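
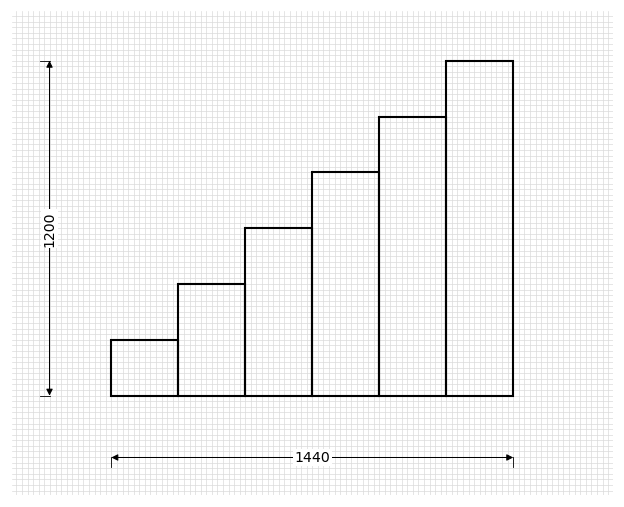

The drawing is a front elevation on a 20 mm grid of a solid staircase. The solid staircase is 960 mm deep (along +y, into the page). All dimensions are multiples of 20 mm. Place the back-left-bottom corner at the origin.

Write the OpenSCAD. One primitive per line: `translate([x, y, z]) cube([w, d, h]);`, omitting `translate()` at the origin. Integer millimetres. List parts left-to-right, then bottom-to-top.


cube([240, 960, 200]);
translate([240, 0, 0]) cube([240, 960, 400]);
translate([480, 0, 0]) cube([240, 960, 600]);
translate([720, 0, 0]) cube([240, 960, 800]);
translate([960, 0, 0]) cube([240, 960, 1000]);
translate([1200, 0, 0]) cube([240, 960, 1200]);


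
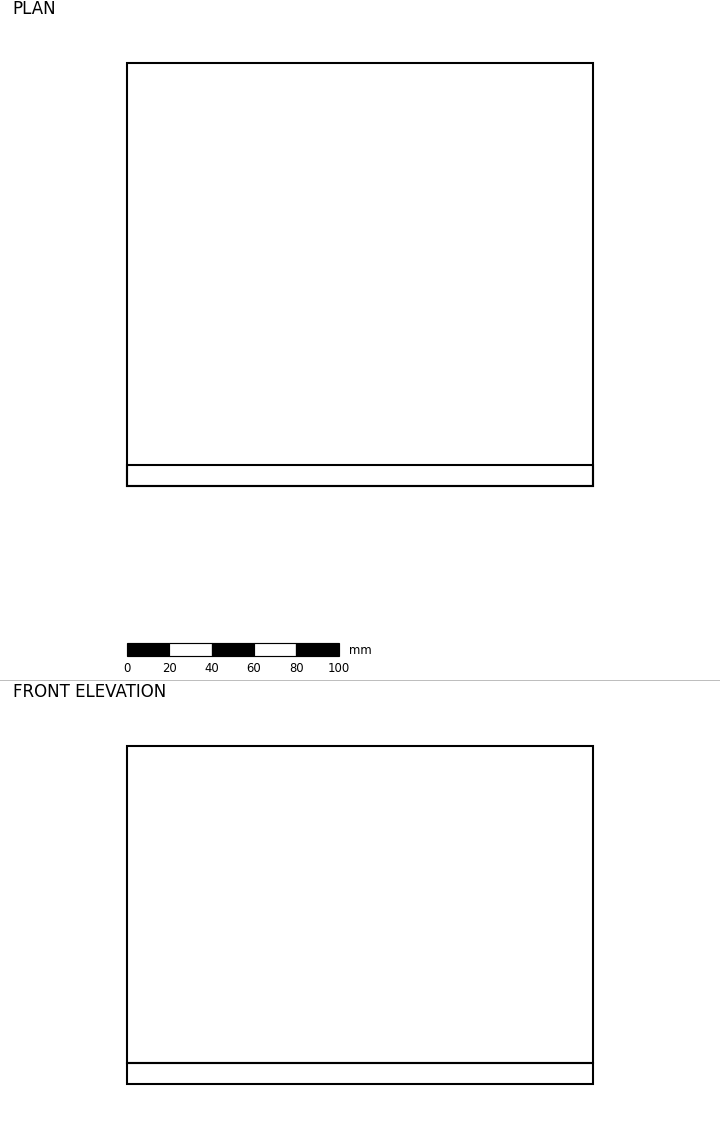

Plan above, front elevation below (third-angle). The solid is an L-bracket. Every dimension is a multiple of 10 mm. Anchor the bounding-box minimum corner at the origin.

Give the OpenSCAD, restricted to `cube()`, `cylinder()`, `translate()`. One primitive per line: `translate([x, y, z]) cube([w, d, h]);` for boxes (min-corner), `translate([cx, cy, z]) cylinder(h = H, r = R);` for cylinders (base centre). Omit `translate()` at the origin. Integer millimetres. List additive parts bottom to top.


cube([220, 200, 10]);
translate([0, 0, 10]) cube([220, 10, 150]);


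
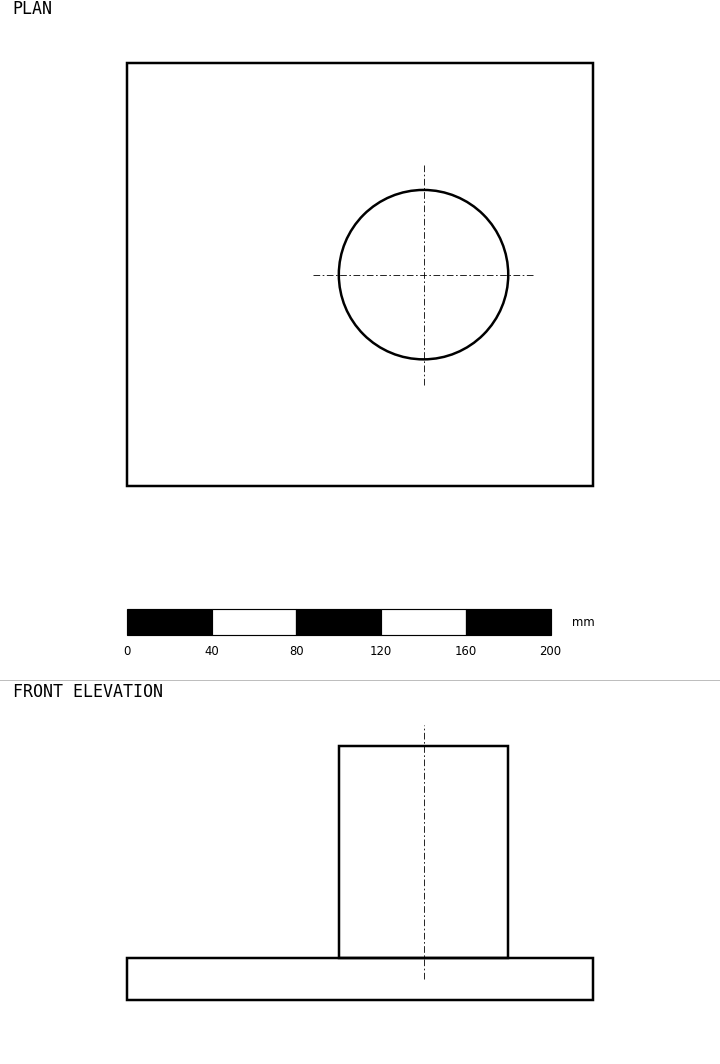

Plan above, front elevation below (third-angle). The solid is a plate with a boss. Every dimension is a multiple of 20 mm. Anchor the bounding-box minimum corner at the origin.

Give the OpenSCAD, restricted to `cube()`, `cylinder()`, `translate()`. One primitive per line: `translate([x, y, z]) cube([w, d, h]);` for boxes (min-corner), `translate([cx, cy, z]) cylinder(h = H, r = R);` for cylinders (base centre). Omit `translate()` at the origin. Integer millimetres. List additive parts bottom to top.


cube([220, 200, 20]);
translate([140, 100, 20]) cylinder(h = 100, r = 40);


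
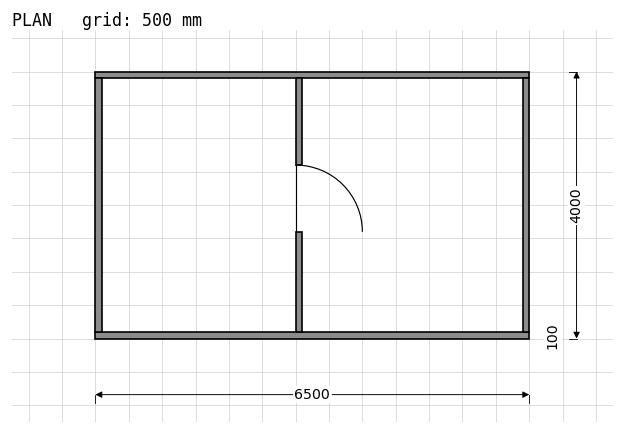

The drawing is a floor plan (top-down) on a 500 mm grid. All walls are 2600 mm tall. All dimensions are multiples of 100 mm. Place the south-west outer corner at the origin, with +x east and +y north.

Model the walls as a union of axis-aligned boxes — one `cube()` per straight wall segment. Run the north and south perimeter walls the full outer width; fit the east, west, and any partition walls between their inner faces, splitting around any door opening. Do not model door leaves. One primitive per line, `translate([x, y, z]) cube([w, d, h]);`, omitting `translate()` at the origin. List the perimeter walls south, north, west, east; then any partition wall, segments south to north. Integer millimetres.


cube([6500, 100, 2600]);
translate([0, 3900, 0]) cube([6500, 100, 2600]);
translate([0, 100, 0]) cube([100, 3800, 2600]);
translate([6400, 100, 0]) cube([100, 3800, 2600]);
translate([3000, 100, 0]) cube([100, 1500, 2600]);
translate([3000, 2600, 0]) cube([100, 1300, 2600]);


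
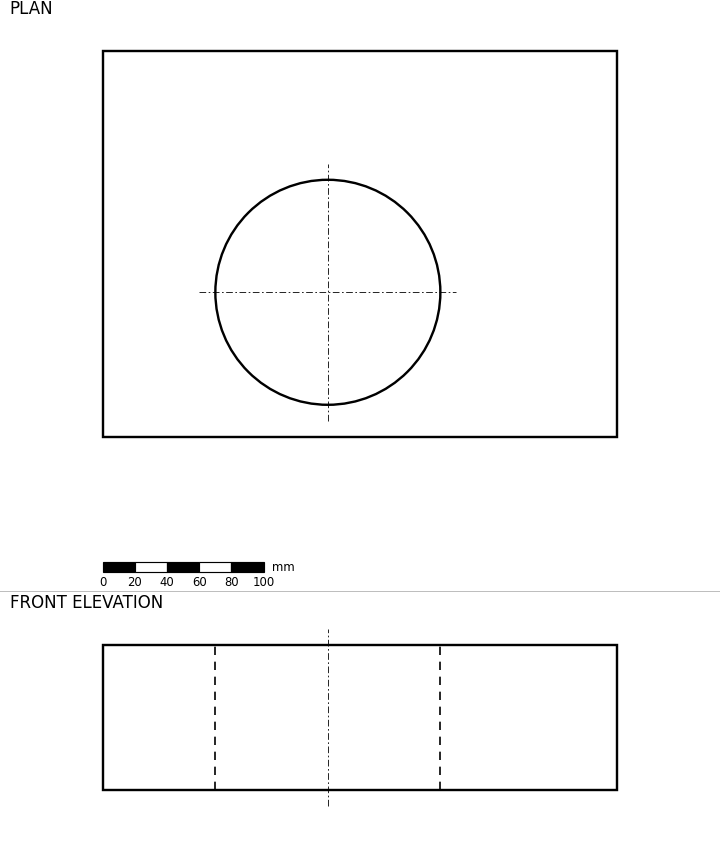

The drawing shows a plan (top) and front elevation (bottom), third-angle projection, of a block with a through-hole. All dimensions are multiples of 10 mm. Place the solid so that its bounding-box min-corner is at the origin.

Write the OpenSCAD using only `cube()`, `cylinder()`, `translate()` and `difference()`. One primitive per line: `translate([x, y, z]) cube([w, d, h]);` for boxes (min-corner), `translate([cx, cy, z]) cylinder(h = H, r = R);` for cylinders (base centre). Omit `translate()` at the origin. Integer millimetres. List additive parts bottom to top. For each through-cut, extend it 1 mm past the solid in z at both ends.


difference() {
  cube([320, 240, 90]);
  translate([140, 90, -1]) cylinder(h = 92, r = 70);
}


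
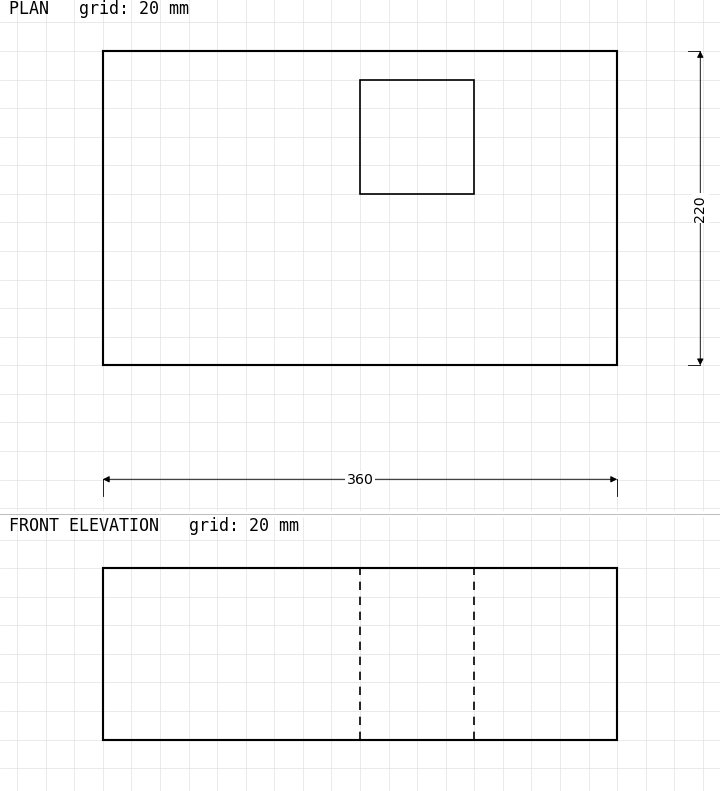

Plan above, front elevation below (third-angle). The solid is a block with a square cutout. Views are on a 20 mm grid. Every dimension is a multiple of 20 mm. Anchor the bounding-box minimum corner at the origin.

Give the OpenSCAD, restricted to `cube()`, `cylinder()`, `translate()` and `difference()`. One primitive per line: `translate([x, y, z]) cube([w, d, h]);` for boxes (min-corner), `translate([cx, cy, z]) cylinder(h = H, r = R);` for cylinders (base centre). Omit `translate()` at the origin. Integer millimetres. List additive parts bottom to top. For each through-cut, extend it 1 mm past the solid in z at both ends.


difference() {
  cube([360, 220, 120]);
  translate([180, 120, -1]) cube([80, 80, 122]);
}


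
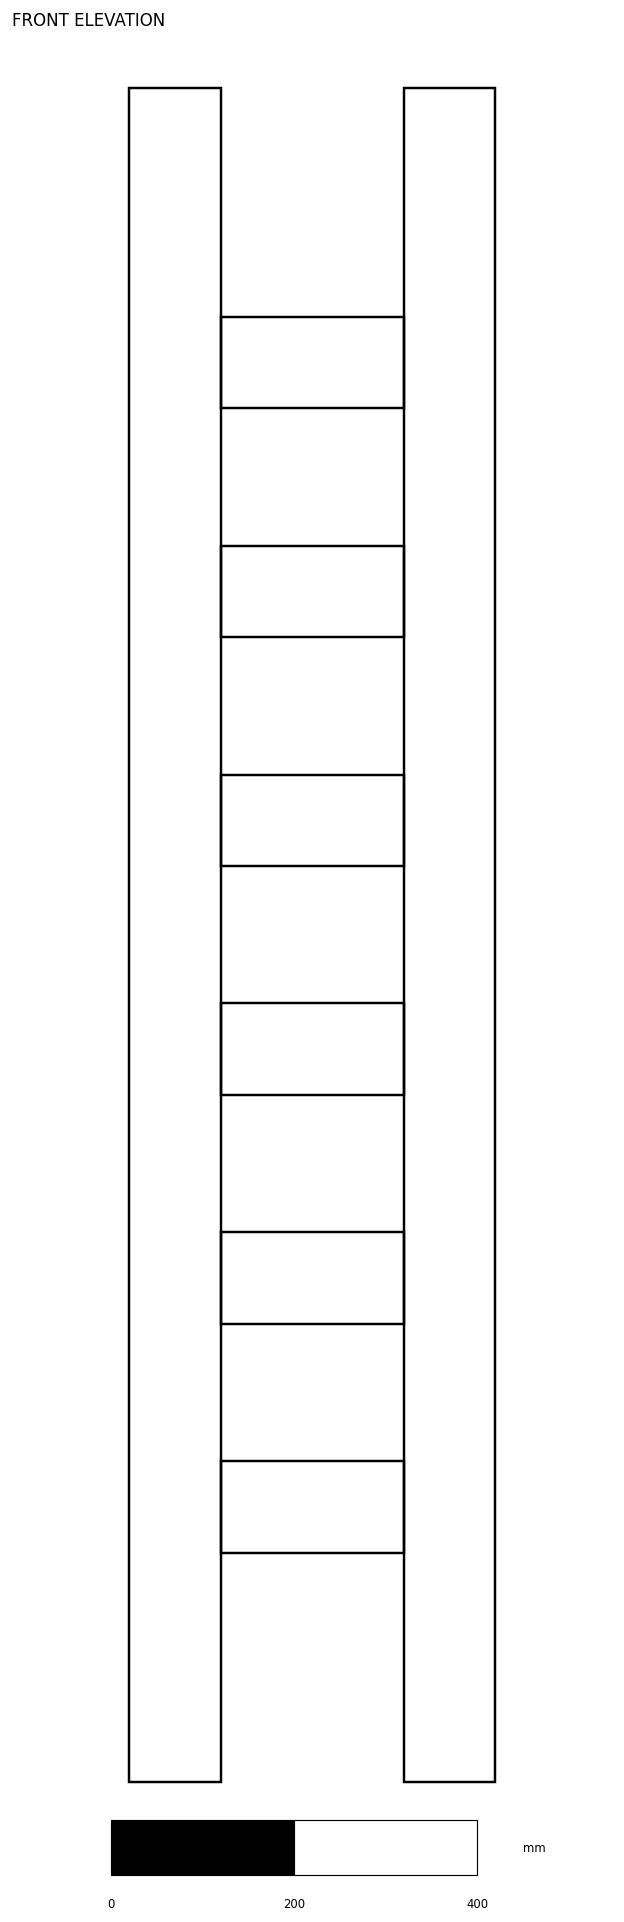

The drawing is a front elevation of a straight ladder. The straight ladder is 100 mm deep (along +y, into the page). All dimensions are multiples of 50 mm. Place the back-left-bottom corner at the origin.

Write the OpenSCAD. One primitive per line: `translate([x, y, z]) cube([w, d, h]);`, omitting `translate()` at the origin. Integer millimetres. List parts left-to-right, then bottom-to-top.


cube([100, 100, 1850]);
translate([100, 0, 250]) cube([200, 100, 100]);
translate([100, 0, 500]) cube([200, 100, 100]);
translate([100, 0, 750]) cube([200, 100, 100]);
translate([100, 0, 1000]) cube([200, 100, 100]);
translate([100, 0, 1250]) cube([200, 100, 100]);
translate([100, 0, 1500]) cube([200, 100, 100]);
translate([300, 0, 0]) cube([100, 100, 1850]);


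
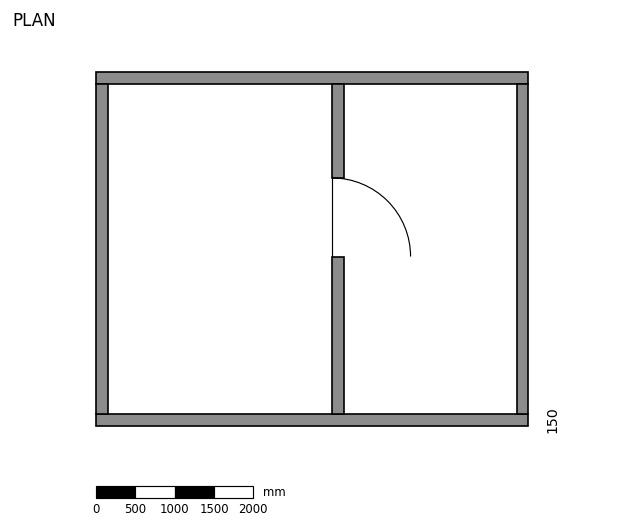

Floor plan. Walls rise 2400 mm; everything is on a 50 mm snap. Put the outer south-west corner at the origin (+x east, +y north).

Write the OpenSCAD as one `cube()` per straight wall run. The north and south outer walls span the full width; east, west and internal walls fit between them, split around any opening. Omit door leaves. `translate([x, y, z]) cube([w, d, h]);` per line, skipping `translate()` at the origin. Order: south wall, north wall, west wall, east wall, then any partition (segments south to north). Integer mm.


cube([5500, 150, 2400]);
translate([0, 4350, 0]) cube([5500, 150, 2400]);
translate([0, 150, 0]) cube([150, 4200, 2400]);
translate([5350, 150, 0]) cube([150, 4200, 2400]);
translate([3000, 150, 0]) cube([150, 2000, 2400]);
translate([3000, 3150, 0]) cube([150, 1200, 2400]);


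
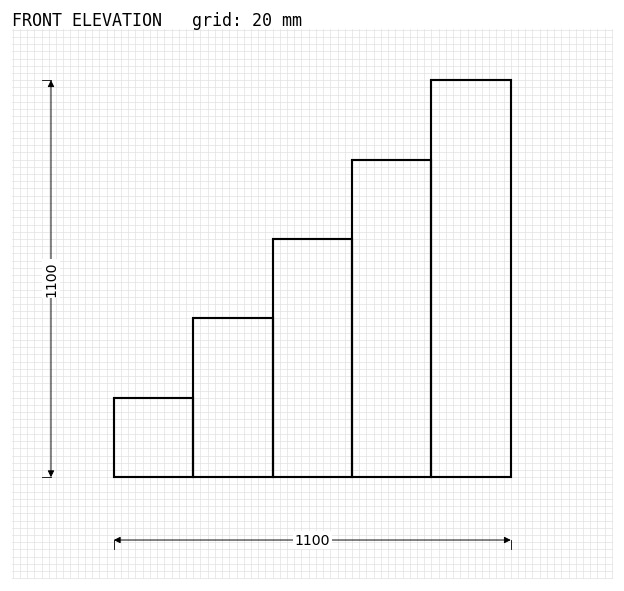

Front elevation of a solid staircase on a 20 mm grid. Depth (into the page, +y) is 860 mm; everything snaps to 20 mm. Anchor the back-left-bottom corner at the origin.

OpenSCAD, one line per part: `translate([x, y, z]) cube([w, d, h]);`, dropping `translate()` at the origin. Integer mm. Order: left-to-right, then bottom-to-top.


cube([220, 860, 220]);
translate([220, 0, 0]) cube([220, 860, 440]);
translate([440, 0, 0]) cube([220, 860, 660]);
translate([660, 0, 0]) cube([220, 860, 880]);
translate([880, 0, 0]) cube([220, 860, 1100]);


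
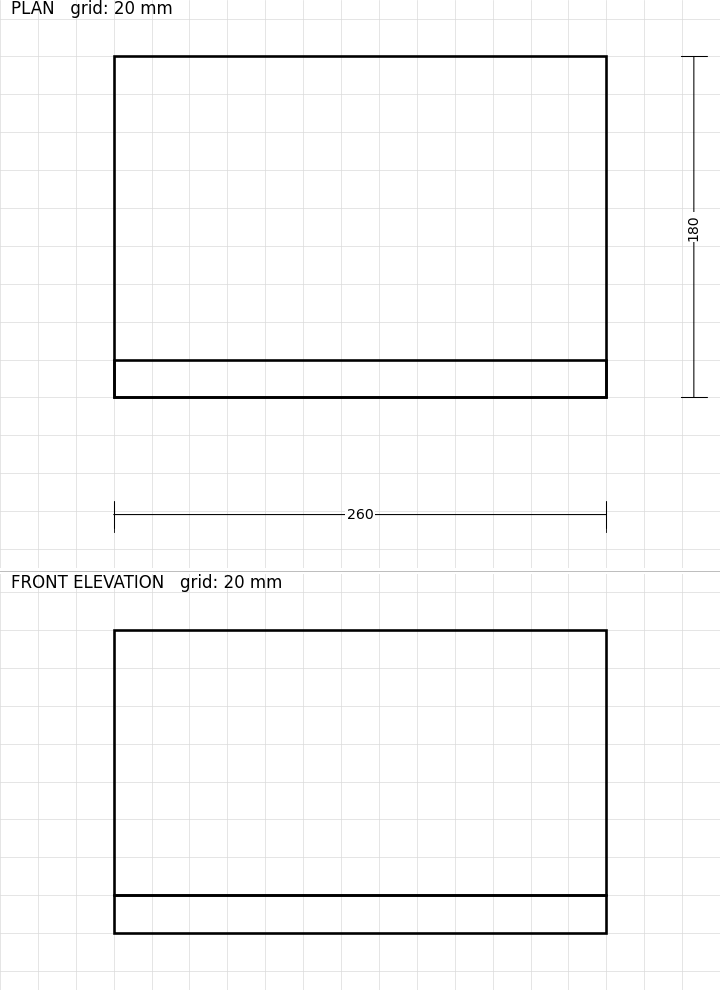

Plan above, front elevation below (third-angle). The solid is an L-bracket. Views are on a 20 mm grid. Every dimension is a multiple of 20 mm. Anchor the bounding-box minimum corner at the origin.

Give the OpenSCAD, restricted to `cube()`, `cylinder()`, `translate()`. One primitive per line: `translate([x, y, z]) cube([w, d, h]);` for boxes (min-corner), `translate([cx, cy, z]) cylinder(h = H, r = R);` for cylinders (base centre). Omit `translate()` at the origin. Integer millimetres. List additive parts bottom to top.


cube([260, 180, 20]);
translate([0, 0, 20]) cube([260, 20, 140]);


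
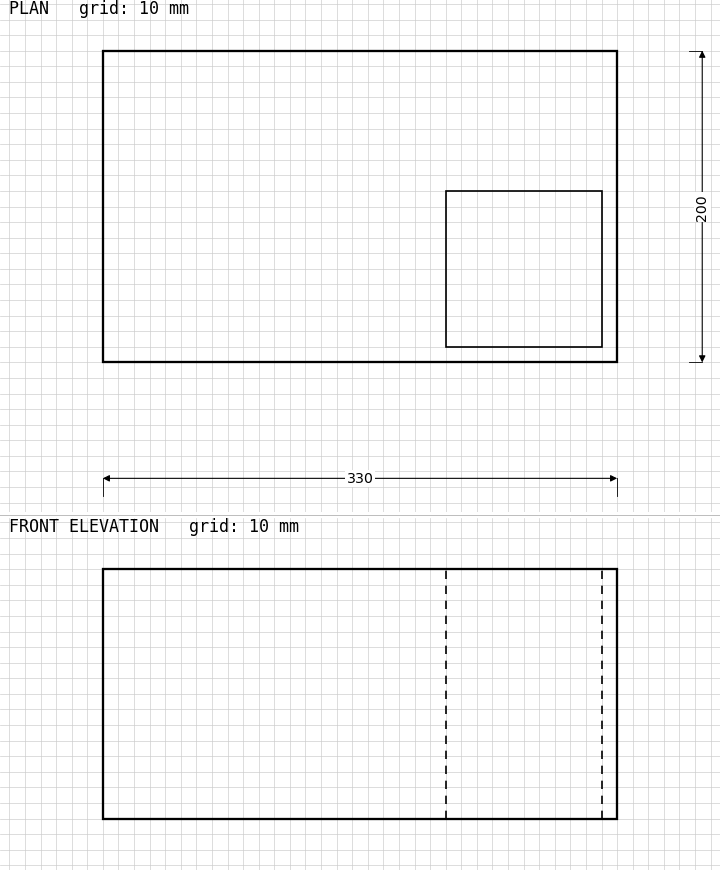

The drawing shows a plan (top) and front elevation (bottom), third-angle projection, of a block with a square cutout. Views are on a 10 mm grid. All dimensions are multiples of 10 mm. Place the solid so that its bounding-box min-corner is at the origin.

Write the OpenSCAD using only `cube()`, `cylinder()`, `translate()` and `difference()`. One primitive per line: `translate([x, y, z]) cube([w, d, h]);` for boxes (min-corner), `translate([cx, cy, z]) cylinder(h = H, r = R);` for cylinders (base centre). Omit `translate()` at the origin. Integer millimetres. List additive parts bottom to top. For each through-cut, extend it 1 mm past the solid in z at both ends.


difference() {
  cube([330, 200, 160]);
  translate([220, 10, -1]) cube([100, 100, 162]);
}


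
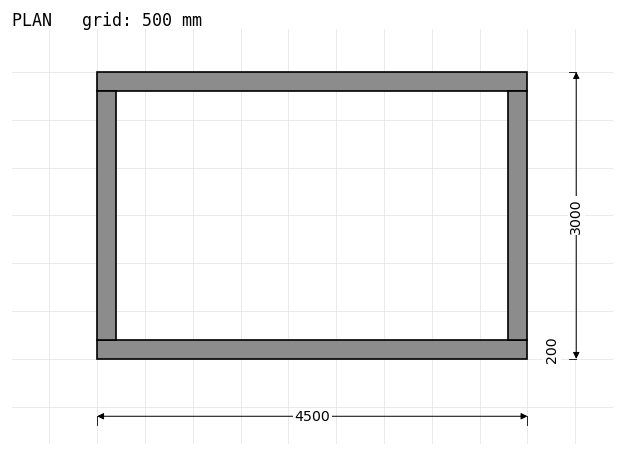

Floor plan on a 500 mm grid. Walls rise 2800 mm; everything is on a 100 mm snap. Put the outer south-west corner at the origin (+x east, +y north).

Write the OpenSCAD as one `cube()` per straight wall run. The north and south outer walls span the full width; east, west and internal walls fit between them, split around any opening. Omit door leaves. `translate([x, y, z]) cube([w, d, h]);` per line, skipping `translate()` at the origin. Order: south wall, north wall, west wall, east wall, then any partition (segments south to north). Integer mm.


cube([4500, 200, 2800]);
translate([0, 2800, 0]) cube([4500, 200, 2800]);
translate([0, 200, 0]) cube([200, 2600, 2800]);
translate([4300, 200, 0]) cube([200, 2600, 2800]);


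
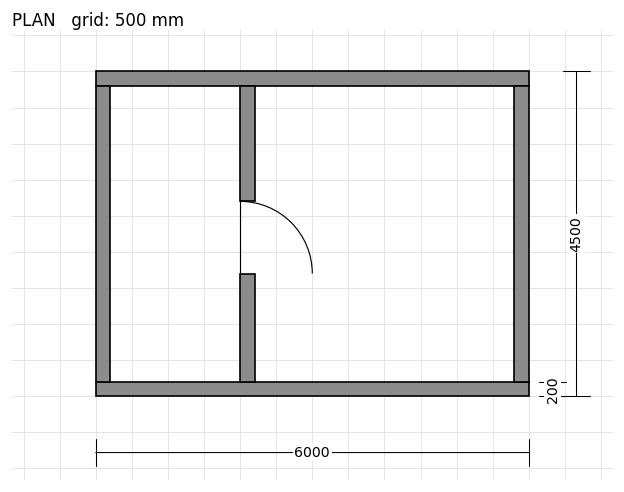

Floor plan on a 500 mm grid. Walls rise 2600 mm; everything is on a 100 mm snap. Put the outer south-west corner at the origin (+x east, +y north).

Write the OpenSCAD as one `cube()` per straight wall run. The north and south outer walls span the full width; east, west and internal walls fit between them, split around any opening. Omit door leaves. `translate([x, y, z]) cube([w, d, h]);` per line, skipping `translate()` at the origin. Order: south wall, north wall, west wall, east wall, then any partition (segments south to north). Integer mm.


cube([6000, 200, 2600]);
translate([0, 4300, 0]) cube([6000, 200, 2600]);
translate([0, 200, 0]) cube([200, 4100, 2600]);
translate([5800, 200, 0]) cube([200, 4100, 2600]);
translate([2000, 200, 0]) cube([200, 1500, 2600]);
translate([2000, 2700, 0]) cube([200, 1600, 2600]);


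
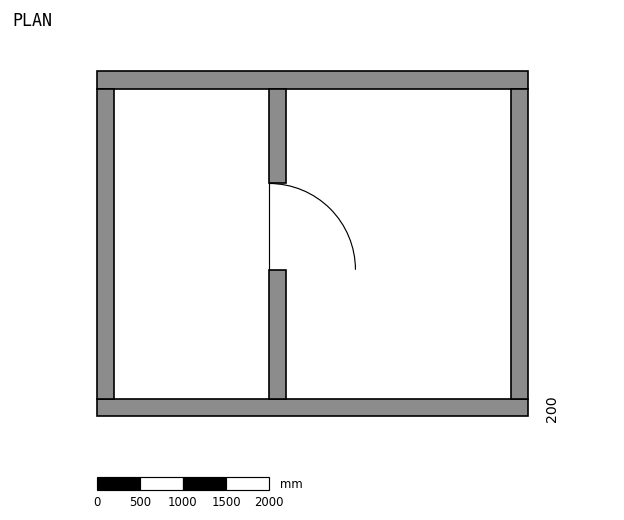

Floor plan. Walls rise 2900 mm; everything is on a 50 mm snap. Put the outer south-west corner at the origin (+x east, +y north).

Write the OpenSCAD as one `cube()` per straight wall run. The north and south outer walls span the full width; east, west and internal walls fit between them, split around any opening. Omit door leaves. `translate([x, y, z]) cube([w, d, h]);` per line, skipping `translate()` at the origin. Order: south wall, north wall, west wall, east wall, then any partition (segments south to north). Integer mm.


cube([5000, 200, 2900]);
translate([0, 3800, 0]) cube([5000, 200, 2900]);
translate([0, 200, 0]) cube([200, 3600, 2900]);
translate([4800, 200, 0]) cube([200, 3600, 2900]);
translate([2000, 200, 0]) cube([200, 1500, 2900]);
translate([2000, 2700, 0]) cube([200, 1100, 2900]);


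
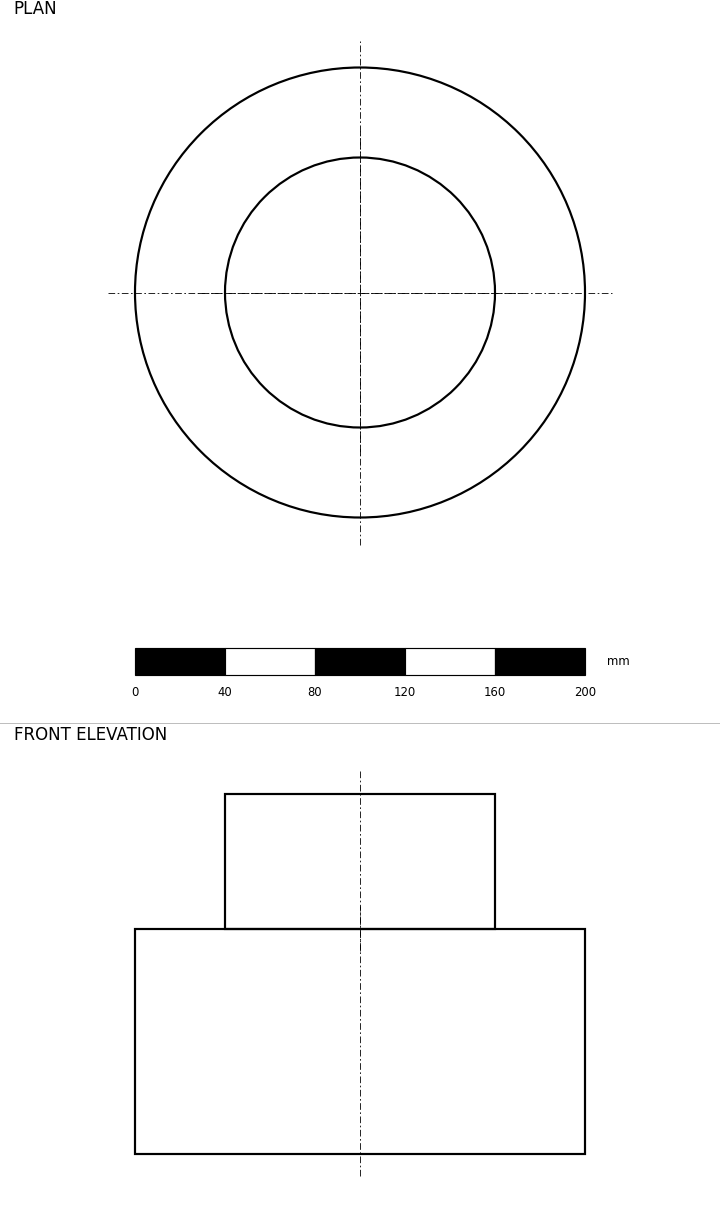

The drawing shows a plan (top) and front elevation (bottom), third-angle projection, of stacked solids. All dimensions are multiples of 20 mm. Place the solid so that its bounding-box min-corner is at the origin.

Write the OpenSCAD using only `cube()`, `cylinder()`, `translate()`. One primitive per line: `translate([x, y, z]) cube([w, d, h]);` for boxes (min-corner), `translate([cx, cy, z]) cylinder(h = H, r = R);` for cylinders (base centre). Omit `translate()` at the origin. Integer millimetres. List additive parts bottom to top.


translate([100, 100, 0]) cylinder(h = 100, r = 100);
translate([100, 100, 100]) cylinder(h = 60, r = 60);


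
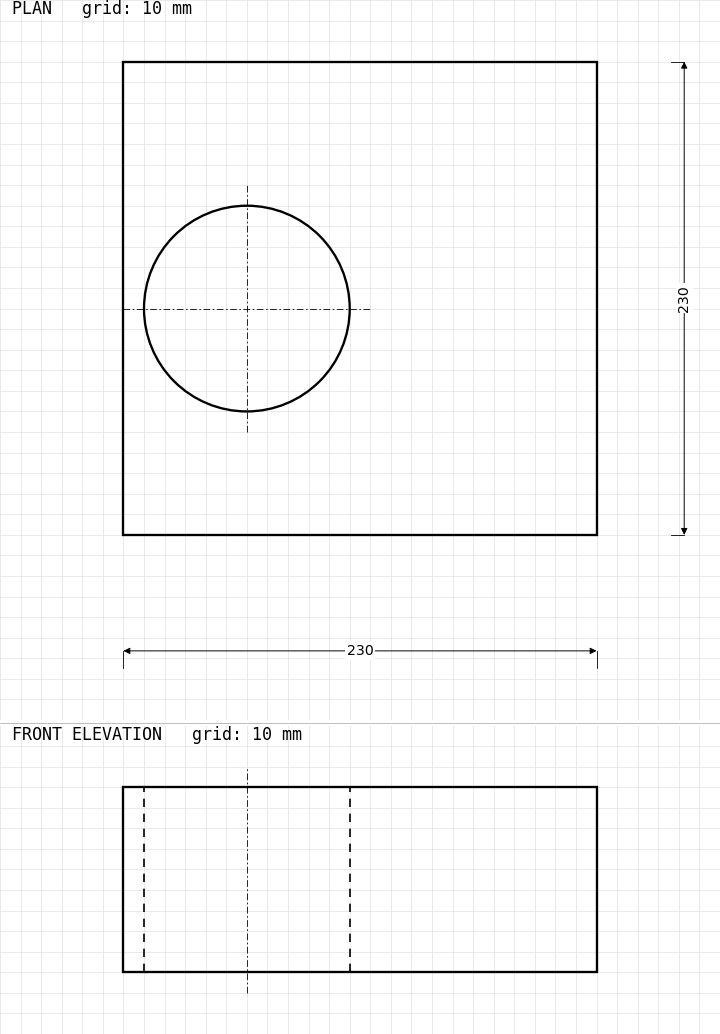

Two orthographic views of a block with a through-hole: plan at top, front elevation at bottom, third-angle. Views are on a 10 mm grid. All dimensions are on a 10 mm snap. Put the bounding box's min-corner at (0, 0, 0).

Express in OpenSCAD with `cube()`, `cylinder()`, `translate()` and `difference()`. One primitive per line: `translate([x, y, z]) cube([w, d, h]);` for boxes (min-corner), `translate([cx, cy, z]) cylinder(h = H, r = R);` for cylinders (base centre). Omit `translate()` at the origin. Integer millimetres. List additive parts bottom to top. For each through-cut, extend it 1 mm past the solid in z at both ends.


difference() {
  cube([230, 230, 90]);
  translate([60, 110, -1]) cylinder(h = 92, r = 50);
}


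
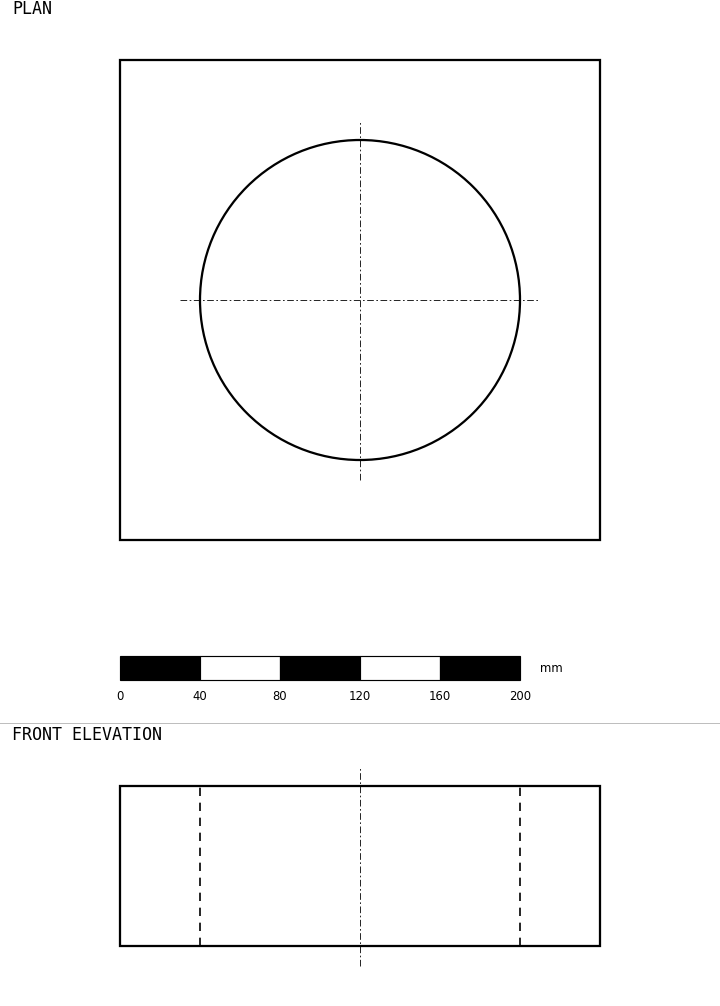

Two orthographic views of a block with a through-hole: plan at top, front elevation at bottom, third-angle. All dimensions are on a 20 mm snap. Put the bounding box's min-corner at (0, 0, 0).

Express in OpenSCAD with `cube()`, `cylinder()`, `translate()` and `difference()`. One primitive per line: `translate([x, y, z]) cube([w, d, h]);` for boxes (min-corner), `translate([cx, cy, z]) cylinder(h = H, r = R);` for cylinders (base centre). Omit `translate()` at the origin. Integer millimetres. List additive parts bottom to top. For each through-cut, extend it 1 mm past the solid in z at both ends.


difference() {
  cube([240, 240, 80]);
  translate([120, 120, -1]) cylinder(h = 82, r = 80);
}


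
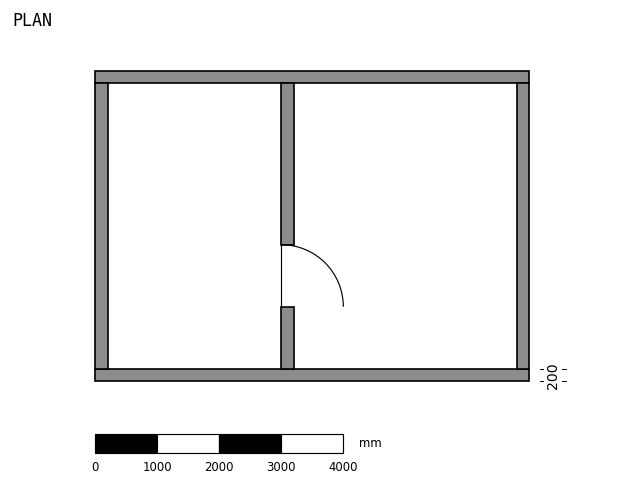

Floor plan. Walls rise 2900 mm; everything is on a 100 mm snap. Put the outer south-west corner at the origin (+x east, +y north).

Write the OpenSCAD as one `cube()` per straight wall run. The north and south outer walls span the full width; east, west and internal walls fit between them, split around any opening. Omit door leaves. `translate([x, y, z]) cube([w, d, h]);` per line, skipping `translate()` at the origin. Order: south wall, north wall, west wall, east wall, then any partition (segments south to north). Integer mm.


cube([7000, 200, 2900]);
translate([0, 4800, 0]) cube([7000, 200, 2900]);
translate([0, 200, 0]) cube([200, 4600, 2900]);
translate([6800, 200, 0]) cube([200, 4600, 2900]);
translate([3000, 200, 0]) cube([200, 1000, 2900]);
translate([3000, 2200, 0]) cube([200, 2600, 2900]);


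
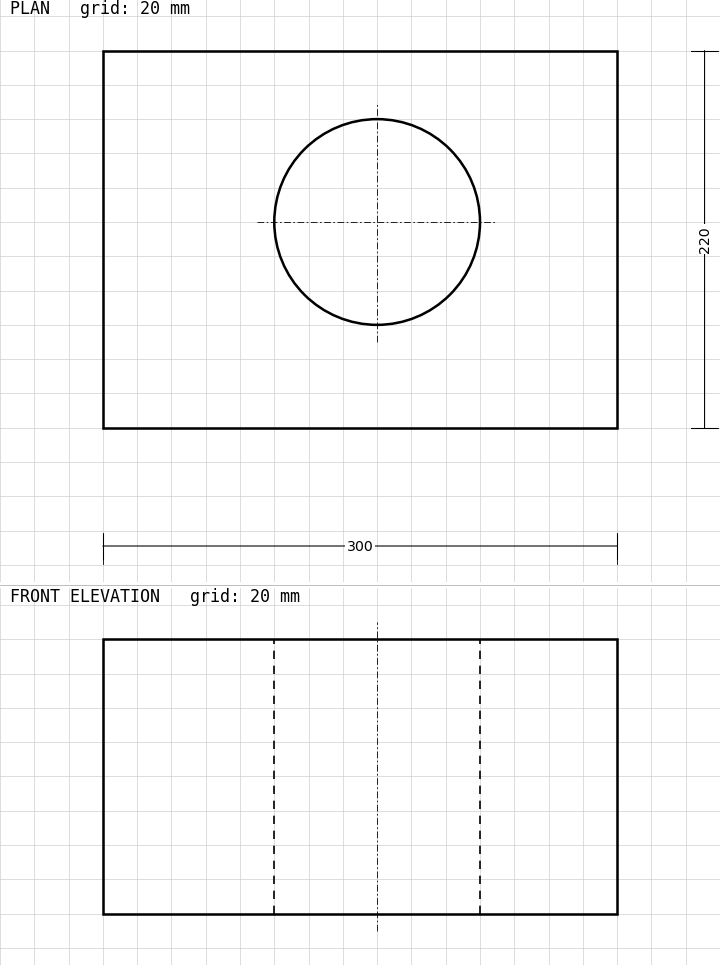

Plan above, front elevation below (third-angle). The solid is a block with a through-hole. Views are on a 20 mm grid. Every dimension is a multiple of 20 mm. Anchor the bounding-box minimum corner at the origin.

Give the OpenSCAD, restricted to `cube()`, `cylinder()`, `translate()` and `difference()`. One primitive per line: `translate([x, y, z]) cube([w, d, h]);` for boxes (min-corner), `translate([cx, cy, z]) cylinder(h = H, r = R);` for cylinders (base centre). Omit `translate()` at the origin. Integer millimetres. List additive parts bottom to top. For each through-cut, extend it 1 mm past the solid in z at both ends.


difference() {
  cube([300, 220, 160]);
  translate([160, 120, -1]) cylinder(h = 162, r = 60);
}


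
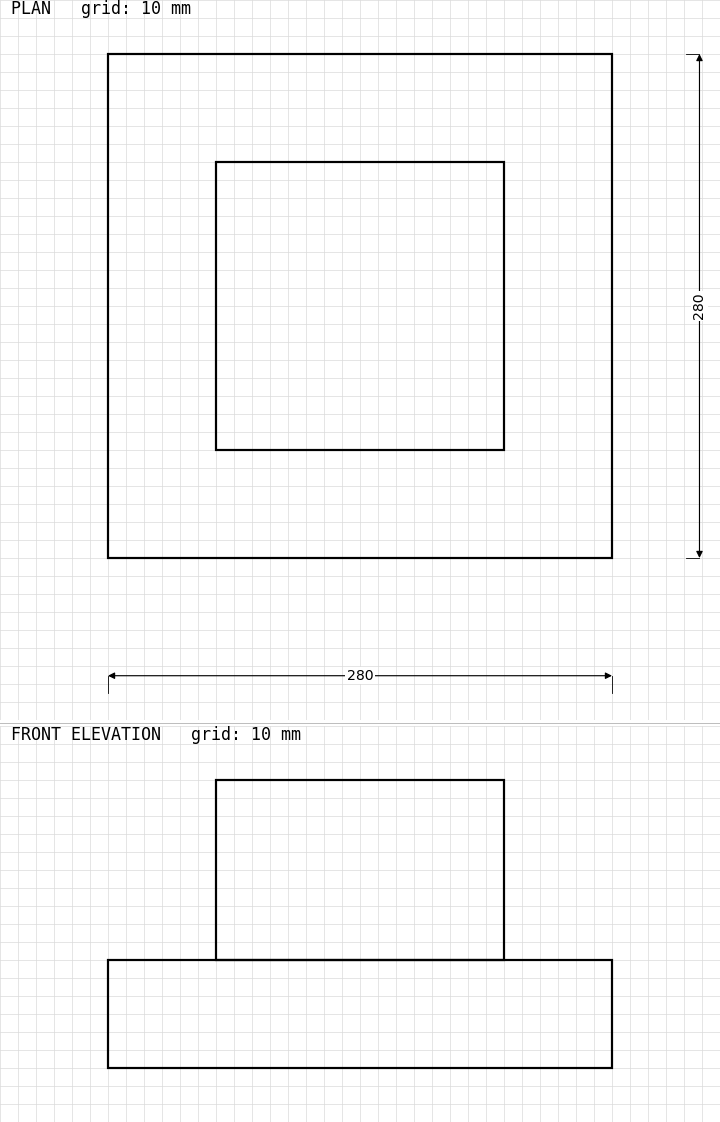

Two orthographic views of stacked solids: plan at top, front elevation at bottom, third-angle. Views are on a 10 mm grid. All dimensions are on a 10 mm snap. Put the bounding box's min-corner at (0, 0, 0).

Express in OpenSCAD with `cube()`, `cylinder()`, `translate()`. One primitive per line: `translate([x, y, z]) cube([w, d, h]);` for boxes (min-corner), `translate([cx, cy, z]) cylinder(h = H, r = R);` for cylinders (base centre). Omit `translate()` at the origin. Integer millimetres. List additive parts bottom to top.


cube([280, 280, 60]);
translate([60, 60, 60]) cube([160, 160, 100]);


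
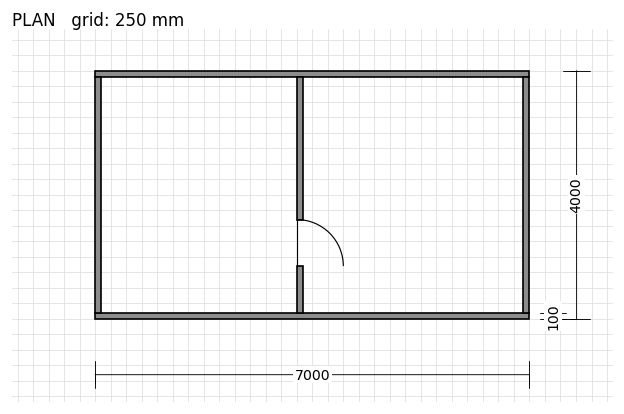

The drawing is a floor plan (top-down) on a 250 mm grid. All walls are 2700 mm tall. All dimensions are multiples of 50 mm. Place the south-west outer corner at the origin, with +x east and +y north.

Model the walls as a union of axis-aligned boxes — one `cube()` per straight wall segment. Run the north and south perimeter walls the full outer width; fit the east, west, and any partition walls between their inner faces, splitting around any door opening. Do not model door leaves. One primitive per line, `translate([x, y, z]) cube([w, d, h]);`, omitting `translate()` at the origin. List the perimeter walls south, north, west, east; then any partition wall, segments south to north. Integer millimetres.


cube([7000, 100, 2700]);
translate([0, 3900, 0]) cube([7000, 100, 2700]);
translate([0, 100, 0]) cube([100, 3800, 2700]);
translate([6900, 100, 0]) cube([100, 3800, 2700]);
translate([3250, 100, 0]) cube([100, 750, 2700]);
translate([3250, 1600, 0]) cube([100, 2300, 2700]);


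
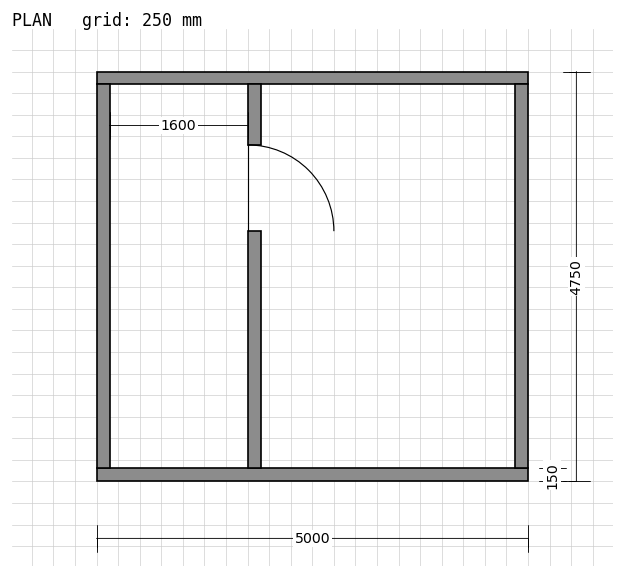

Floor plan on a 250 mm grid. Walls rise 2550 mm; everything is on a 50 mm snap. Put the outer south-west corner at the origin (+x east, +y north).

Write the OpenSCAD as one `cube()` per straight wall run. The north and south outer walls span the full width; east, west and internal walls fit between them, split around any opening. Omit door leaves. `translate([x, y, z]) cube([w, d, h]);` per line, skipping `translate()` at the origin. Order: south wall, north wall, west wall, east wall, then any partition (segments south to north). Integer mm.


cube([5000, 150, 2550]);
translate([0, 4600, 0]) cube([5000, 150, 2550]);
translate([0, 150, 0]) cube([150, 4450, 2550]);
translate([4850, 150, 0]) cube([150, 4450, 2550]);
translate([1750, 150, 0]) cube([150, 2750, 2550]);
translate([1750, 3900, 0]) cube([150, 700, 2550]);


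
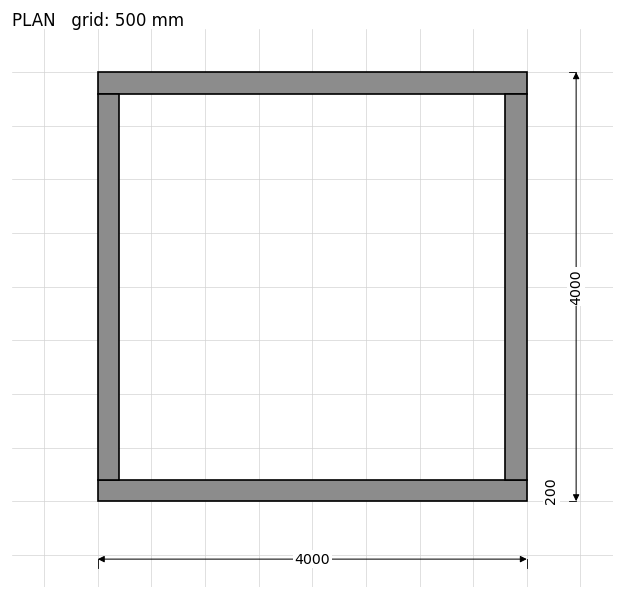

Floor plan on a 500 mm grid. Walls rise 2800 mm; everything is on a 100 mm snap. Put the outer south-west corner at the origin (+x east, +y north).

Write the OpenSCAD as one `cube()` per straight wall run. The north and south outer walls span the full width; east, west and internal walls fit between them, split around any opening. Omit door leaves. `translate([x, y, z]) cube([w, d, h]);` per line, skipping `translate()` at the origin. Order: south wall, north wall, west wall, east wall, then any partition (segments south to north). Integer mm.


cube([4000, 200, 2800]);
translate([0, 3800, 0]) cube([4000, 200, 2800]);
translate([0, 200, 0]) cube([200, 3600, 2800]);
translate([3800, 200, 0]) cube([200, 3600, 2800]);


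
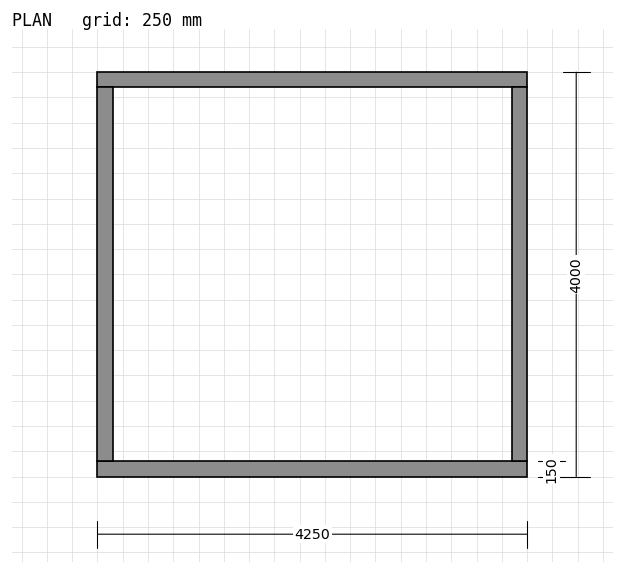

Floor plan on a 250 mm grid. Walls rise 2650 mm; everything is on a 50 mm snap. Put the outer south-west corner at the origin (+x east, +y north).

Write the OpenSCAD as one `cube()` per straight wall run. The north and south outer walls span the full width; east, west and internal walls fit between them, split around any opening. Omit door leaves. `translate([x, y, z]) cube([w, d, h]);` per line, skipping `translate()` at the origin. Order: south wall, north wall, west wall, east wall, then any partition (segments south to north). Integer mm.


cube([4250, 150, 2650]);
translate([0, 3850, 0]) cube([4250, 150, 2650]);
translate([0, 150, 0]) cube([150, 3700, 2650]);
translate([4100, 150, 0]) cube([150, 3700, 2650]);


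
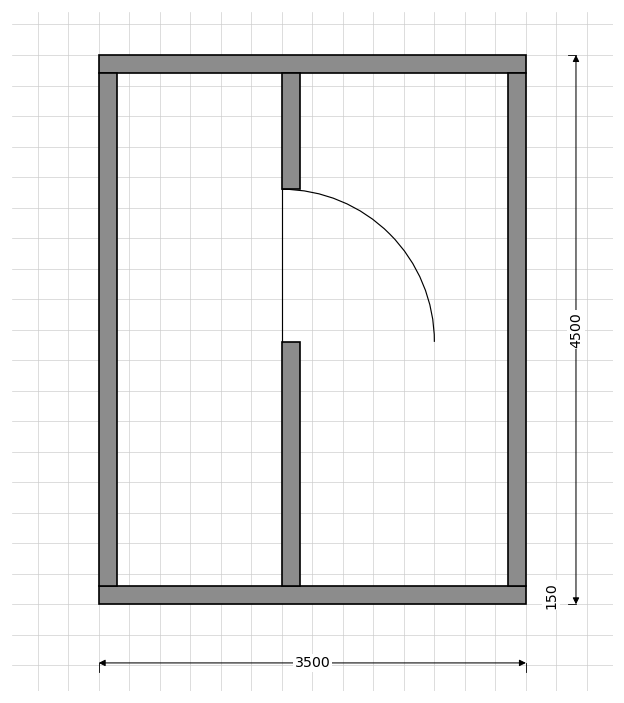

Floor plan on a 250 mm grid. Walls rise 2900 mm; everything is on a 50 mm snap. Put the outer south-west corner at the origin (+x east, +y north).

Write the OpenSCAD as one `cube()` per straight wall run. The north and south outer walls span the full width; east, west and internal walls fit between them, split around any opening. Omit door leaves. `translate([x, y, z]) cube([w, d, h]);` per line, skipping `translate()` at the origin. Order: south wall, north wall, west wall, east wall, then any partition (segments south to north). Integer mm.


cube([3500, 150, 2900]);
translate([0, 4350, 0]) cube([3500, 150, 2900]);
translate([0, 150, 0]) cube([150, 4200, 2900]);
translate([3350, 150, 0]) cube([150, 4200, 2900]);
translate([1500, 150, 0]) cube([150, 2000, 2900]);
translate([1500, 3400, 0]) cube([150, 950, 2900]);


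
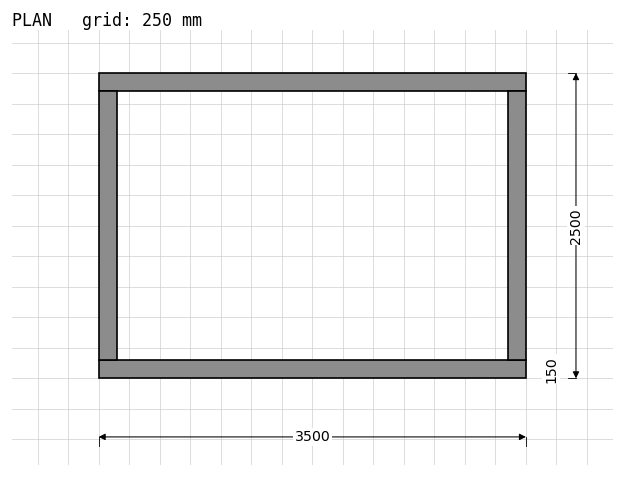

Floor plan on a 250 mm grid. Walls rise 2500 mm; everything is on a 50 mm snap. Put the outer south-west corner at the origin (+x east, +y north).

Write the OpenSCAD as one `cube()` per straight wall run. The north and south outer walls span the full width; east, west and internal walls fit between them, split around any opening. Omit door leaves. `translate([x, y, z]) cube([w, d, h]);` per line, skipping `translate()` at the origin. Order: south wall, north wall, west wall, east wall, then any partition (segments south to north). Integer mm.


cube([3500, 150, 2500]);
translate([0, 2350, 0]) cube([3500, 150, 2500]);
translate([0, 150, 0]) cube([150, 2200, 2500]);
translate([3350, 150, 0]) cube([150, 2200, 2500]);


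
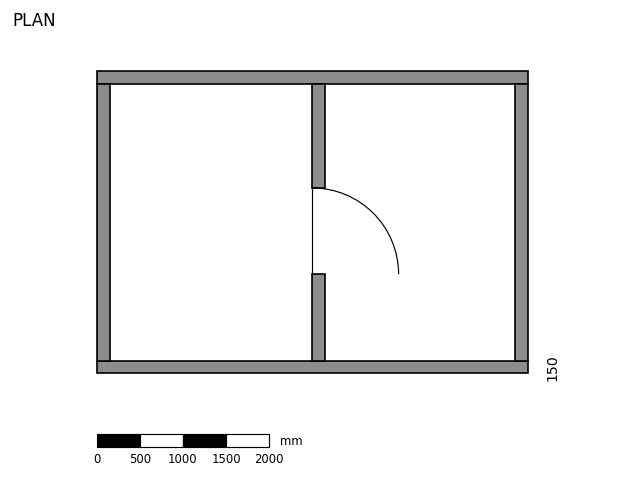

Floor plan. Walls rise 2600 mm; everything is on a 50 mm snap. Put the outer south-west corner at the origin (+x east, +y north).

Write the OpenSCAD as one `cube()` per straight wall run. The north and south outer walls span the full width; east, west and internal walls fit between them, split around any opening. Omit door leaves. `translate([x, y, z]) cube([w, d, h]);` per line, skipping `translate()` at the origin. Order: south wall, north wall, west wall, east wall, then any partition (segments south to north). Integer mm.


cube([5000, 150, 2600]);
translate([0, 3350, 0]) cube([5000, 150, 2600]);
translate([0, 150, 0]) cube([150, 3200, 2600]);
translate([4850, 150, 0]) cube([150, 3200, 2600]);
translate([2500, 150, 0]) cube([150, 1000, 2600]);
translate([2500, 2150, 0]) cube([150, 1200, 2600]);


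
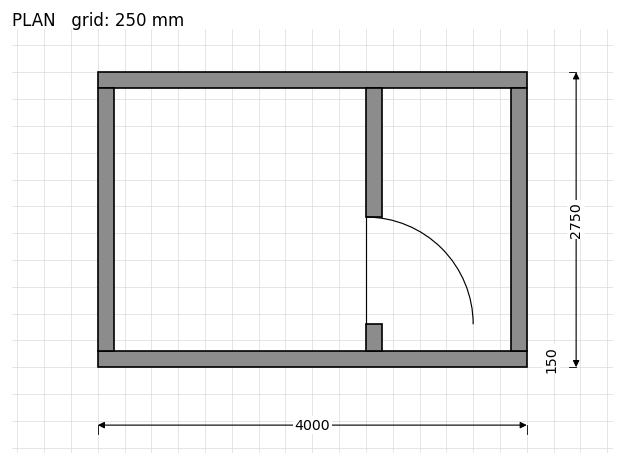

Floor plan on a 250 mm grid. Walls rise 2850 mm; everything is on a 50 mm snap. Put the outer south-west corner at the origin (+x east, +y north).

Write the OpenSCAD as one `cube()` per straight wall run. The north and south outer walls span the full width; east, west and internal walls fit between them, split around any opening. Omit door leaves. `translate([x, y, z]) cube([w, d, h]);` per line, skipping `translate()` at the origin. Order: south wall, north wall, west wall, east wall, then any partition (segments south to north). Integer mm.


cube([4000, 150, 2850]);
translate([0, 2600, 0]) cube([4000, 150, 2850]);
translate([0, 150, 0]) cube([150, 2450, 2850]);
translate([3850, 150, 0]) cube([150, 2450, 2850]);
translate([2500, 150, 0]) cube([150, 250, 2850]);
translate([2500, 1400, 0]) cube([150, 1200, 2850]);


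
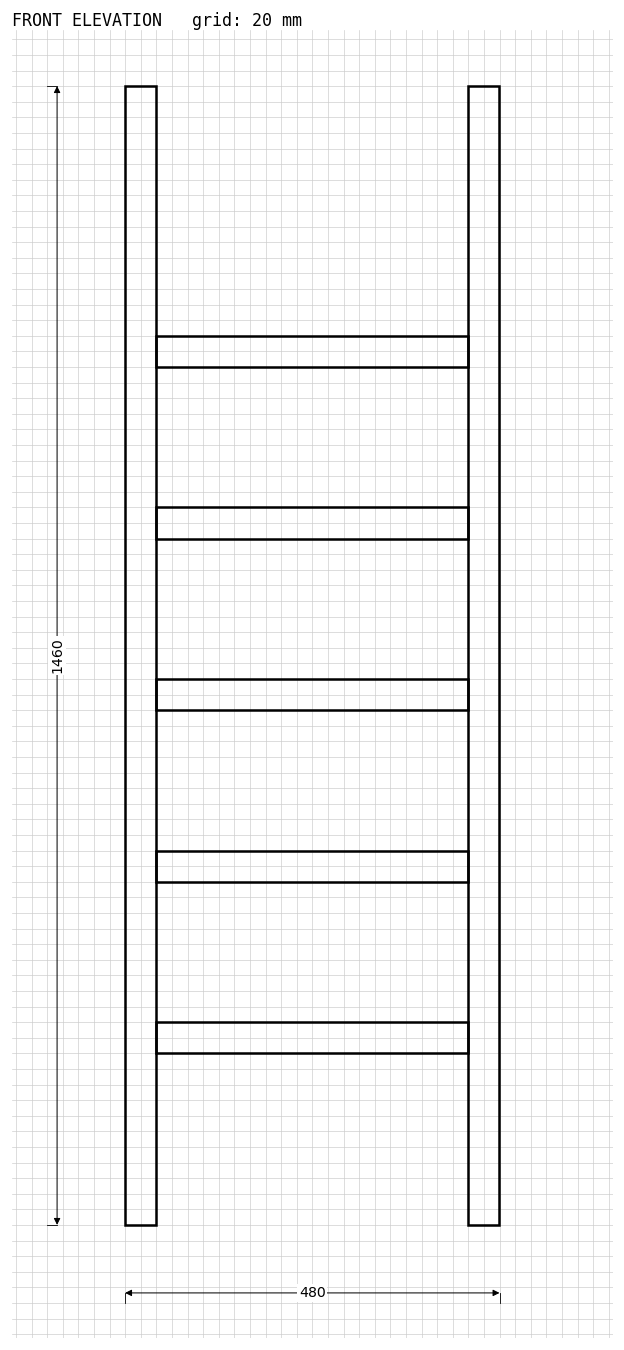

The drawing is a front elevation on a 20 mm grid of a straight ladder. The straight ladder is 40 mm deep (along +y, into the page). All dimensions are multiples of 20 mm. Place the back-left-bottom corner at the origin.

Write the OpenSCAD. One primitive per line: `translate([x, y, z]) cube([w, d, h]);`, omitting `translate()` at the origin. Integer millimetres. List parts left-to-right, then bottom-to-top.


cube([40, 40, 1460]);
translate([40, 0, 220]) cube([400, 40, 40]);
translate([40, 0, 440]) cube([400, 40, 40]);
translate([40, 0, 660]) cube([400, 40, 40]);
translate([40, 0, 880]) cube([400, 40, 40]);
translate([40, 0, 1100]) cube([400, 40, 40]);
translate([440, 0, 0]) cube([40, 40, 1460]);


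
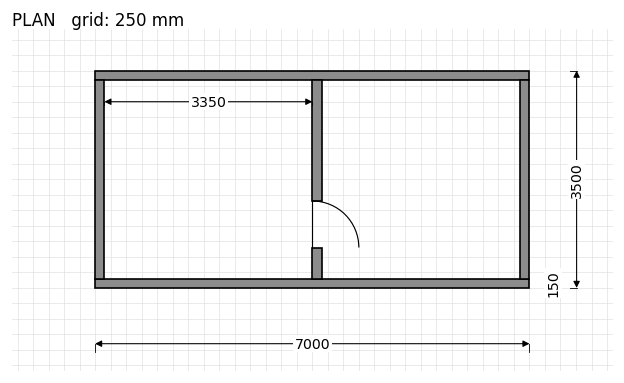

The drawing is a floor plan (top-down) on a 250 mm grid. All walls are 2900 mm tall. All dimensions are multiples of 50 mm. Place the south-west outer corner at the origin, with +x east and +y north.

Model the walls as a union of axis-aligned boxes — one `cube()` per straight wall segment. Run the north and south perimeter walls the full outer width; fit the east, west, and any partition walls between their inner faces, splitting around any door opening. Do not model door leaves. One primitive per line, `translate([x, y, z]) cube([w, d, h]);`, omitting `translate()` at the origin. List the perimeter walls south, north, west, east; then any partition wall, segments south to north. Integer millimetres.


cube([7000, 150, 2900]);
translate([0, 3350, 0]) cube([7000, 150, 2900]);
translate([0, 150, 0]) cube([150, 3200, 2900]);
translate([6850, 150, 0]) cube([150, 3200, 2900]);
translate([3500, 150, 0]) cube([150, 500, 2900]);
translate([3500, 1400, 0]) cube([150, 1950, 2900]);


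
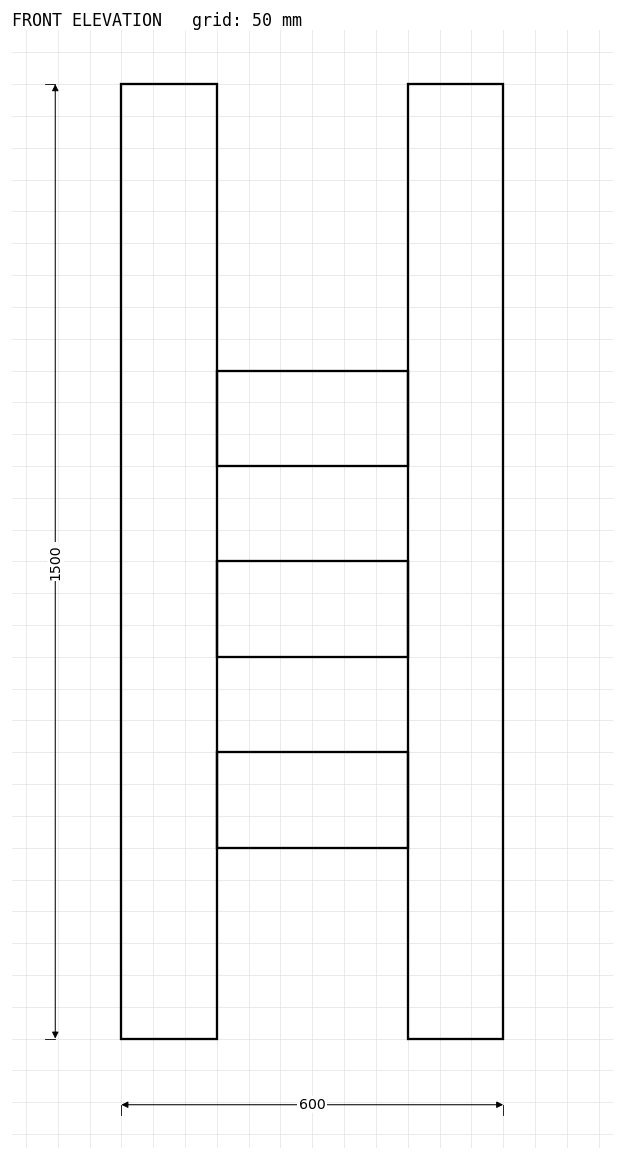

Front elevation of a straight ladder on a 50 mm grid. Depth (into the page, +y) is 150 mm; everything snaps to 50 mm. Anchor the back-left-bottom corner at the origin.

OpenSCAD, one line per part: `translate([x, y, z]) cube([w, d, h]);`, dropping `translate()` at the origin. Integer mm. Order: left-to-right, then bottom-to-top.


cube([150, 150, 1500]);
translate([150, 0, 300]) cube([300, 150, 150]);
translate([150, 0, 600]) cube([300, 150, 150]);
translate([150, 0, 900]) cube([300, 150, 150]);
translate([450, 0, 0]) cube([150, 150, 1500]);


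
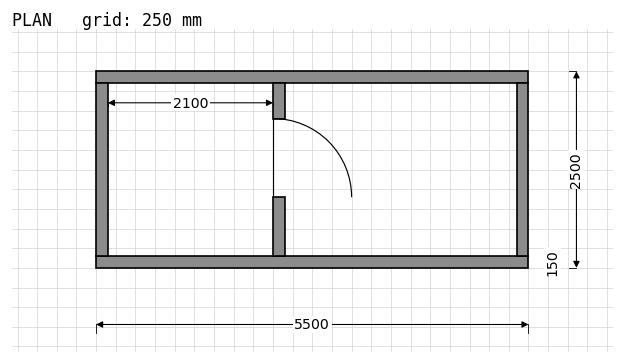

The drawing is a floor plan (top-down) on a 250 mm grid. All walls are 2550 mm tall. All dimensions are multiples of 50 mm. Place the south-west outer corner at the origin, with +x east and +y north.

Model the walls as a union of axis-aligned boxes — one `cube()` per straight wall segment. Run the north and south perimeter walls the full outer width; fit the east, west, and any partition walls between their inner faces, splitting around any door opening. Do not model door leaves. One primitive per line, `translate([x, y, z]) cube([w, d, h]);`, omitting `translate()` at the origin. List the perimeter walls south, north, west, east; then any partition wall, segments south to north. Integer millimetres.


cube([5500, 150, 2550]);
translate([0, 2350, 0]) cube([5500, 150, 2550]);
translate([0, 150, 0]) cube([150, 2200, 2550]);
translate([5350, 150, 0]) cube([150, 2200, 2550]);
translate([2250, 150, 0]) cube([150, 750, 2550]);
translate([2250, 1900, 0]) cube([150, 450, 2550]);


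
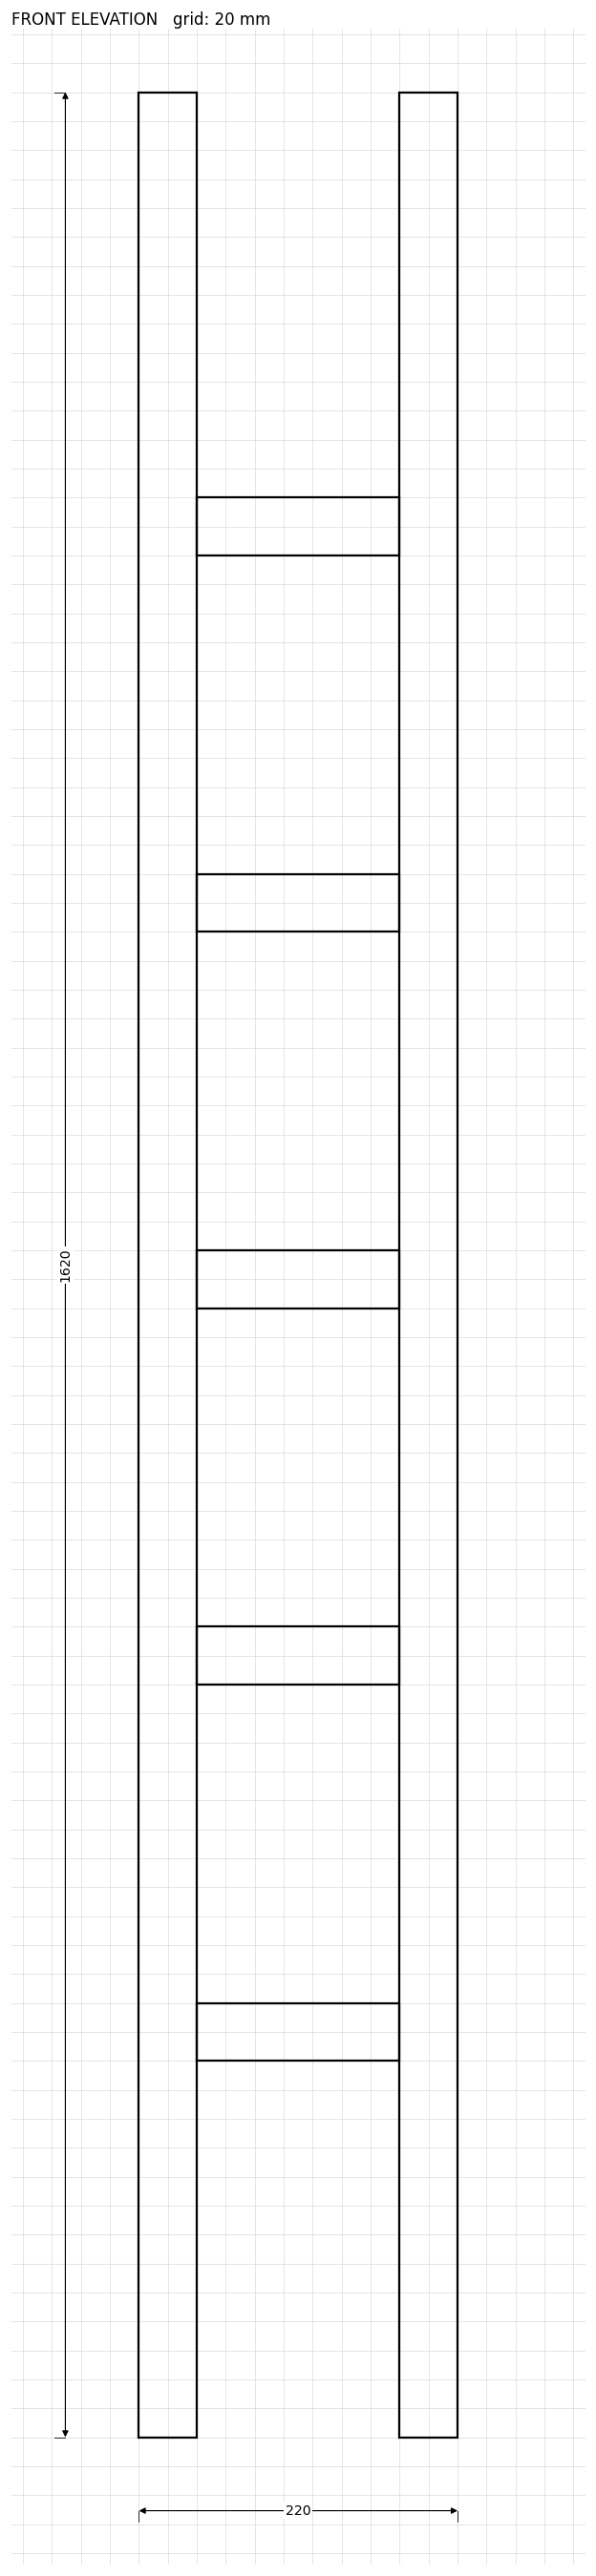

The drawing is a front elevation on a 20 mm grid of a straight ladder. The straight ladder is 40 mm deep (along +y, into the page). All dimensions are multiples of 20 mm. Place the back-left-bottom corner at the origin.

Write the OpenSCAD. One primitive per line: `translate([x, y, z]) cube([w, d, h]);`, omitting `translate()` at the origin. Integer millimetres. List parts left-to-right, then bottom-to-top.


cube([40, 40, 1620]);
translate([40, 0, 260]) cube([140, 40, 40]);
translate([40, 0, 520]) cube([140, 40, 40]);
translate([40, 0, 780]) cube([140, 40, 40]);
translate([40, 0, 1040]) cube([140, 40, 40]);
translate([40, 0, 1300]) cube([140, 40, 40]);
translate([180, 0, 0]) cube([40, 40, 1620]);


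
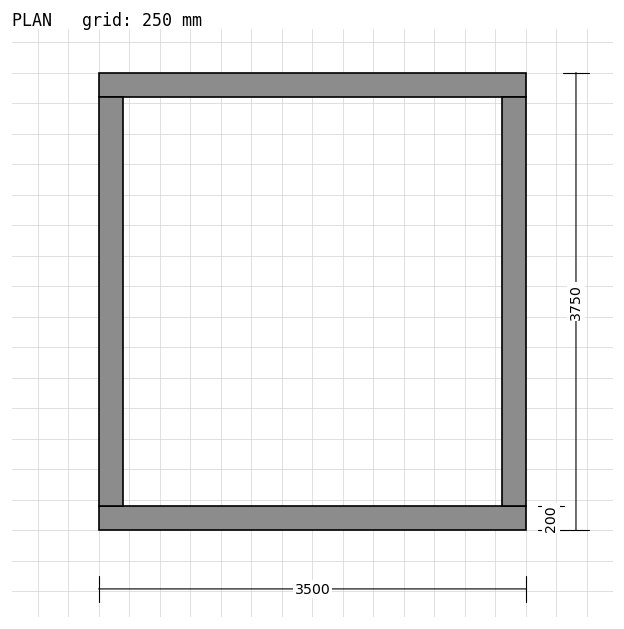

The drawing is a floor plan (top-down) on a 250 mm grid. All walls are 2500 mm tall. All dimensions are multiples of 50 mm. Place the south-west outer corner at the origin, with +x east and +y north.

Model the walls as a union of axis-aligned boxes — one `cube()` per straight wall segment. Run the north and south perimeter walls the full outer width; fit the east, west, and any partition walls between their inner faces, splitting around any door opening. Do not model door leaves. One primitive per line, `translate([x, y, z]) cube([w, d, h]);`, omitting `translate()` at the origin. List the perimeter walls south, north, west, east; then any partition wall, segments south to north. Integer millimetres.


cube([3500, 200, 2500]);
translate([0, 3550, 0]) cube([3500, 200, 2500]);
translate([0, 200, 0]) cube([200, 3350, 2500]);
translate([3300, 200, 0]) cube([200, 3350, 2500]);


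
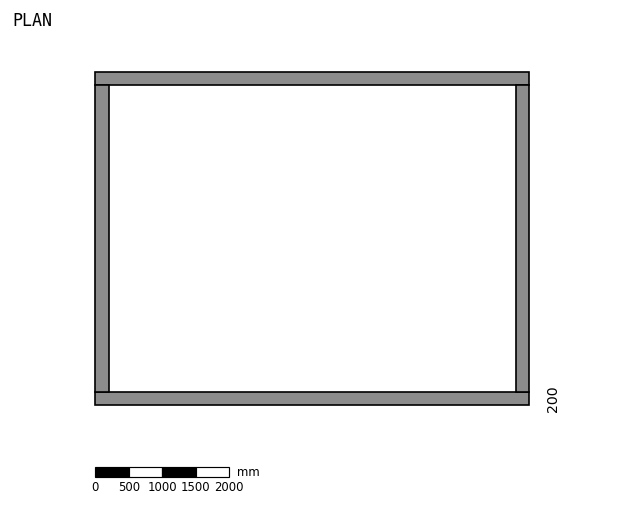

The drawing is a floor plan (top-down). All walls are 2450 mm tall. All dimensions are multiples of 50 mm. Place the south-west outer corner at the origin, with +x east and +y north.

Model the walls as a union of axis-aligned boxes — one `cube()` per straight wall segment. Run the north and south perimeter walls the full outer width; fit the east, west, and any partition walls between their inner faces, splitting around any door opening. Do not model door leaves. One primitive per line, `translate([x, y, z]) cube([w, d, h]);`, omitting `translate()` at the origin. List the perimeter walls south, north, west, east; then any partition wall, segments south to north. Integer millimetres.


cube([6500, 200, 2450]);
translate([0, 4800, 0]) cube([6500, 200, 2450]);
translate([0, 200, 0]) cube([200, 4600, 2450]);
translate([6300, 200, 0]) cube([200, 4600, 2450]);


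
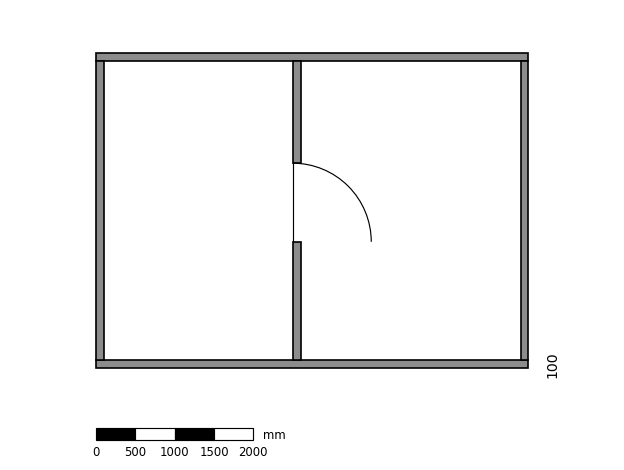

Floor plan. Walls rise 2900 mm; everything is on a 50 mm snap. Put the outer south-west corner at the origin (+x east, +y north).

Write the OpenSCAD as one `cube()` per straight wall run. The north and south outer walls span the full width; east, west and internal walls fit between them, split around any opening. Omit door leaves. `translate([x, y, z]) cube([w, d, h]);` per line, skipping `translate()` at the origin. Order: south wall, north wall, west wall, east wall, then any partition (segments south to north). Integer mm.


cube([5500, 100, 2900]);
translate([0, 3900, 0]) cube([5500, 100, 2900]);
translate([0, 100, 0]) cube([100, 3800, 2900]);
translate([5400, 100, 0]) cube([100, 3800, 2900]);
translate([2500, 100, 0]) cube([100, 1500, 2900]);
translate([2500, 2600, 0]) cube([100, 1300, 2900]);


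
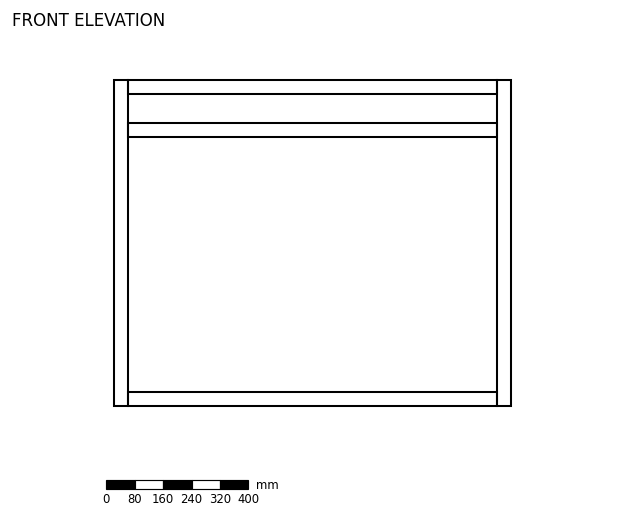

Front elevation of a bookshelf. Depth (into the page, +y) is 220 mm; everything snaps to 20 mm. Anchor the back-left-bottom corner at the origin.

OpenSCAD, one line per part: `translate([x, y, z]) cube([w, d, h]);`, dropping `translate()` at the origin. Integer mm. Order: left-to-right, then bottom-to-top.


cube([40, 220, 920]);
translate([40, 0, 0]) cube([1040, 220, 40]);
translate([40, 0, 760]) cube([1040, 220, 40]);
translate([40, 0, 880]) cube([1040, 220, 40]);
translate([1080, 0, 0]) cube([40, 220, 920]);


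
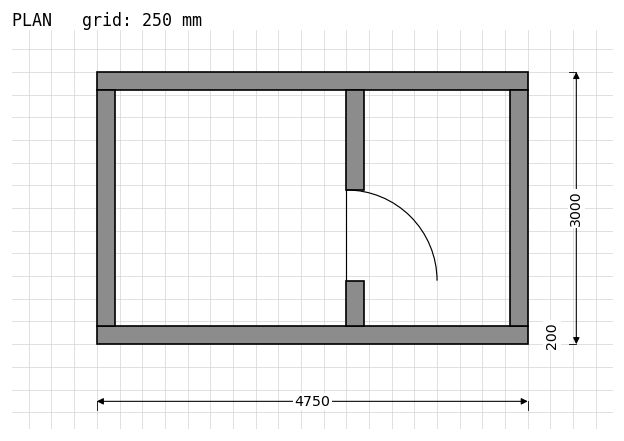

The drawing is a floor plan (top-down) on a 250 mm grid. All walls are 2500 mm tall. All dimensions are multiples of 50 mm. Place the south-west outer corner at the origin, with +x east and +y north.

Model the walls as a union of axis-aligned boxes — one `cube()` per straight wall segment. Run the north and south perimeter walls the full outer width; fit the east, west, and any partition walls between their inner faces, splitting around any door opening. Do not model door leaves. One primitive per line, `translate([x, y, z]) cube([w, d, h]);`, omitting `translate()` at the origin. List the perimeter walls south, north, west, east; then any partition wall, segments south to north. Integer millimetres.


cube([4750, 200, 2500]);
translate([0, 2800, 0]) cube([4750, 200, 2500]);
translate([0, 200, 0]) cube([200, 2600, 2500]);
translate([4550, 200, 0]) cube([200, 2600, 2500]);
translate([2750, 200, 0]) cube([200, 500, 2500]);
translate([2750, 1700, 0]) cube([200, 1100, 2500]);


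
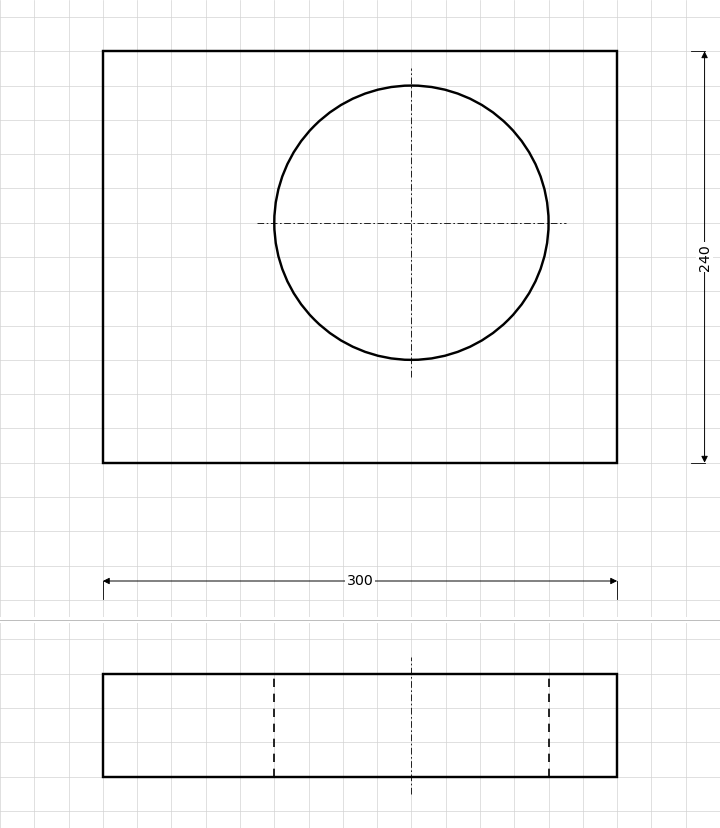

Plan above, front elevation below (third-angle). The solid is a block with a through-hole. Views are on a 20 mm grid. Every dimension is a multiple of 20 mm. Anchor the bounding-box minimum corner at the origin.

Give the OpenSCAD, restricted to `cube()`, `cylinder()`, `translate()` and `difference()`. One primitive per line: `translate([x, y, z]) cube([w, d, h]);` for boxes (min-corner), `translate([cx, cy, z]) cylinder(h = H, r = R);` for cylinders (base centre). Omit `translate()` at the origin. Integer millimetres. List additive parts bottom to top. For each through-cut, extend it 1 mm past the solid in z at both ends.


difference() {
  cube([300, 240, 60]);
  translate([180, 140, -1]) cylinder(h = 62, r = 80);
}


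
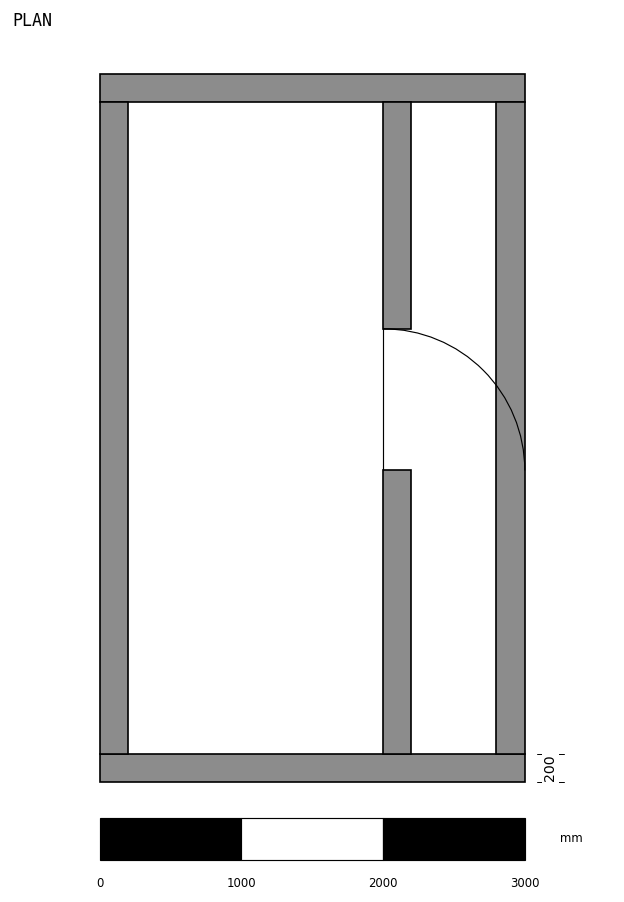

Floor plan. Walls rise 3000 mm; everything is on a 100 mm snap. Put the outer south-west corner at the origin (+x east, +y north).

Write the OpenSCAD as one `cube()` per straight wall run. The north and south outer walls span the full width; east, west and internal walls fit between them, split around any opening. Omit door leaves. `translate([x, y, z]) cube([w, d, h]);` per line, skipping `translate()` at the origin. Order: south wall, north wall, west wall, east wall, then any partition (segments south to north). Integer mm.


cube([3000, 200, 3000]);
translate([0, 4800, 0]) cube([3000, 200, 3000]);
translate([0, 200, 0]) cube([200, 4600, 3000]);
translate([2800, 200, 0]) cube([200, 4600, 3000]);
translate([2000, 200, 0]) cube([200, 2000, 3000]);
translate([2000, 3200, 0]) cube([200, 1600, 3000]);
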